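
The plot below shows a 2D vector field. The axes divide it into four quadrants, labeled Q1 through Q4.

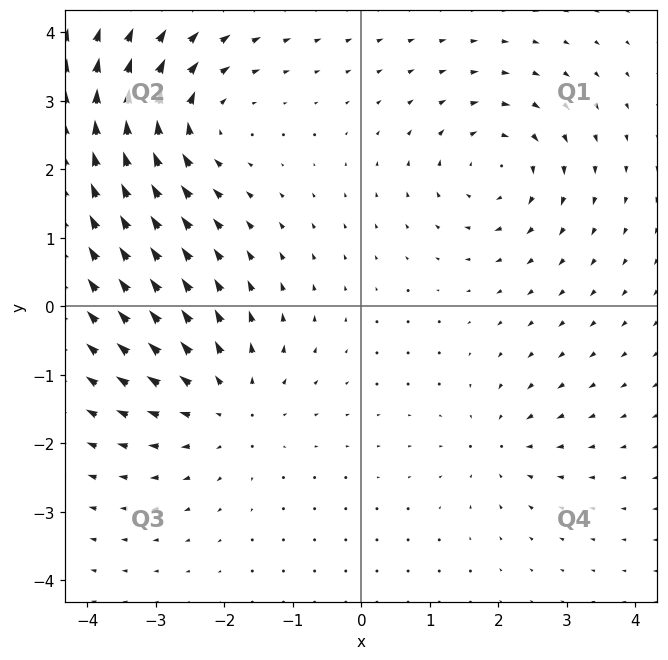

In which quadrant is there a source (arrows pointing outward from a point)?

The source sits at approximately (-1.9, -1.5), which lies in quadrant Q3. The divergence there is about +4, positive as expected for a source.

Q3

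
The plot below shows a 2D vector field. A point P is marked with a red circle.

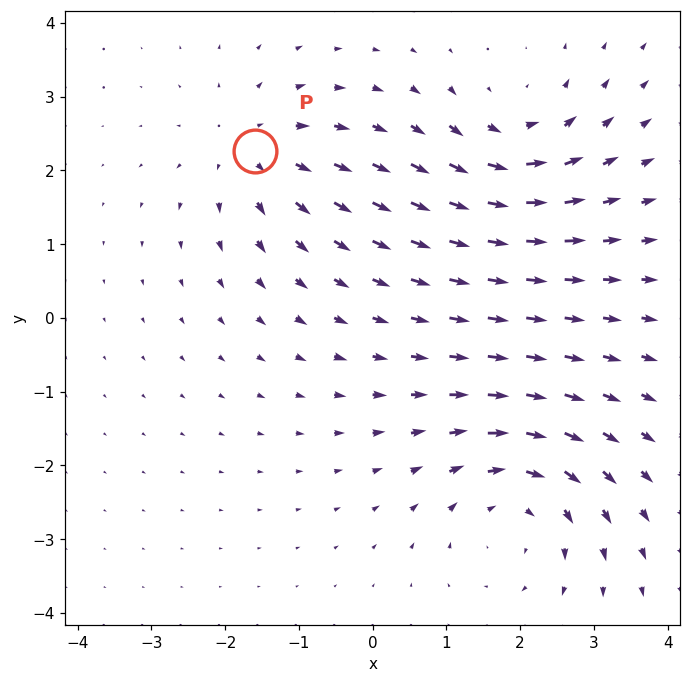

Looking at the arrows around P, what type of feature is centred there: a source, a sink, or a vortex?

source

At P (-1.6, 2.3) the arrows spread outward. Divergence about +3, curl ≈0 — positive divergence with near-zero curl is a source.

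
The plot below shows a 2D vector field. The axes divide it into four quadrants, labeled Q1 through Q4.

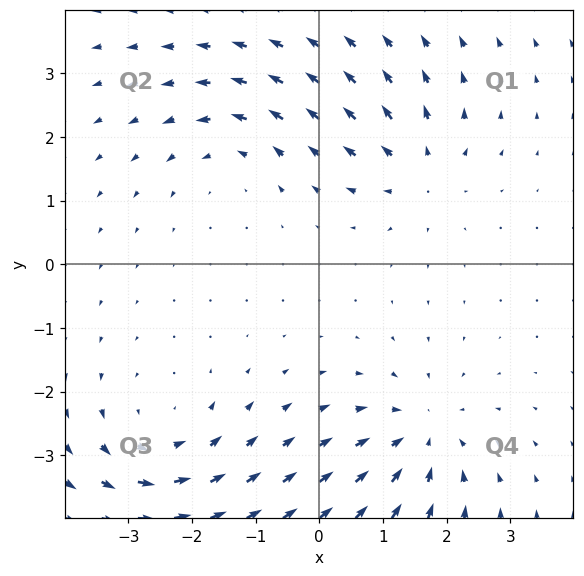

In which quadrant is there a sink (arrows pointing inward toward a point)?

Q4

The sink sits at approximately (1.6, -2.7), which lies in quadrant Q4. The divergence there is about -4, negative as expected for a sink.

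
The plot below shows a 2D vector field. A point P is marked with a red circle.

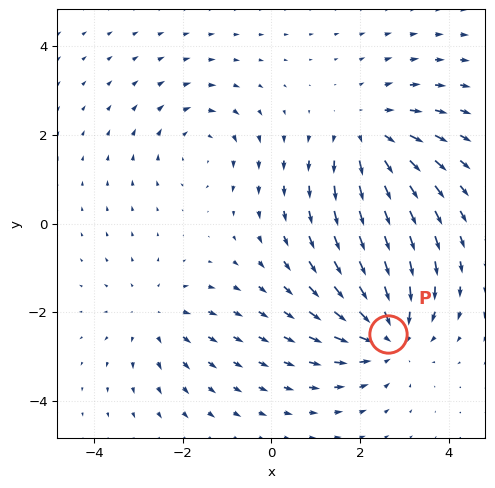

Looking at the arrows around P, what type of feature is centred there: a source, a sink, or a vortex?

sink

At P (2.6, -2.5) the arrows converge inward. Divergence about -4, curl ≈0 — negative divergence with near-zero curl is a sink.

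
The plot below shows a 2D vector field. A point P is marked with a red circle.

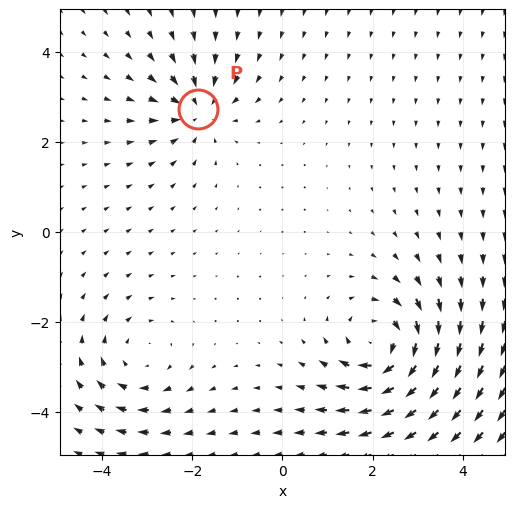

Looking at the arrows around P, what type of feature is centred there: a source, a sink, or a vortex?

At P (-1.9, 2.7) the arrows converge inward. Divergence about -4, curl ≈0 — negative divergence with near-zero curl is a sink.

sink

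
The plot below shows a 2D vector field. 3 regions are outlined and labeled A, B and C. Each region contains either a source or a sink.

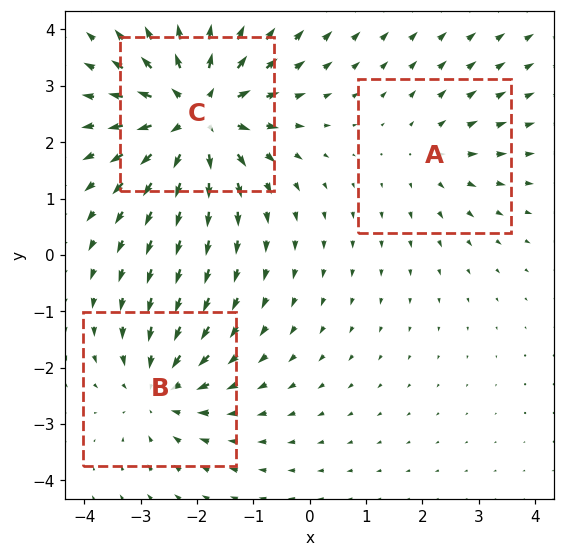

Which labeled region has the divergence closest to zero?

Divergence at each region's feature centre — A: about +2, B: about -3, C: about +5. Region A is closest to zero.

A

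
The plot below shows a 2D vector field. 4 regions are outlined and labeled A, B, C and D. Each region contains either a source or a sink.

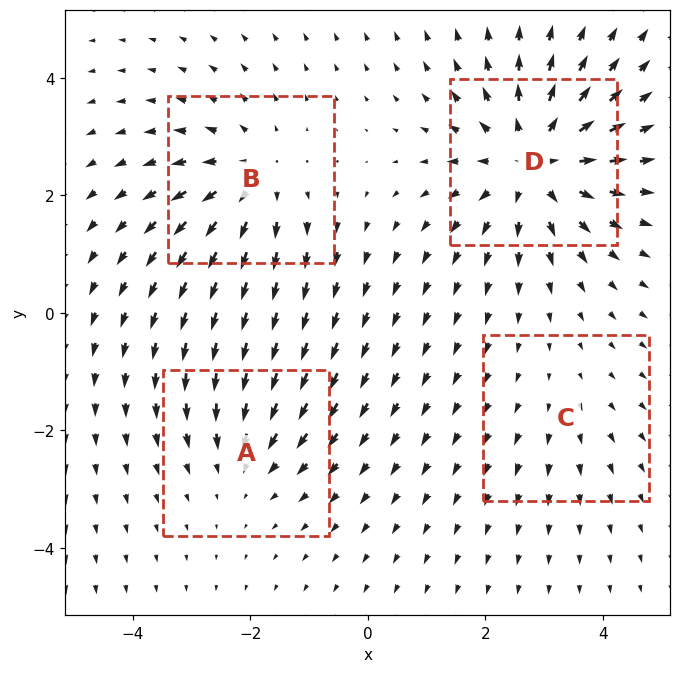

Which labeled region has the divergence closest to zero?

C

Divergence at each region's feature centre — A: about -3, B: about +4, C: about +2, D: about +6. Region C is closest to zero.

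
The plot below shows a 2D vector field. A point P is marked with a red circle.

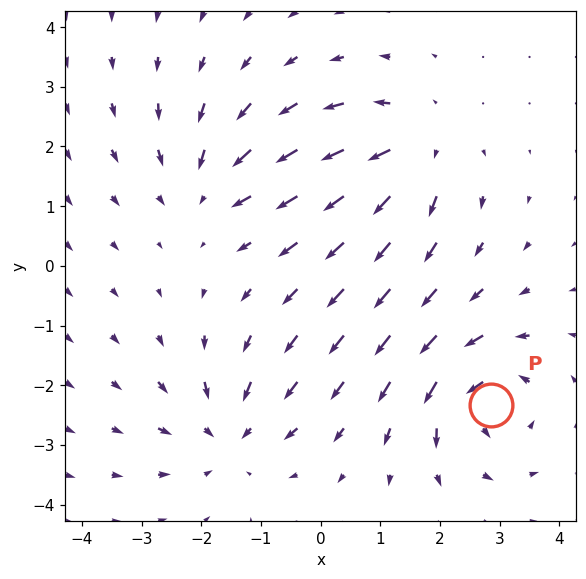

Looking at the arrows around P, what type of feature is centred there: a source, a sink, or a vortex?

vortex

At P (2.9, -2.3) the arrows circulate counterclockwise. Divergence ≈0, curl about +7 — near-zero divergence with nonzero curl is a vortex.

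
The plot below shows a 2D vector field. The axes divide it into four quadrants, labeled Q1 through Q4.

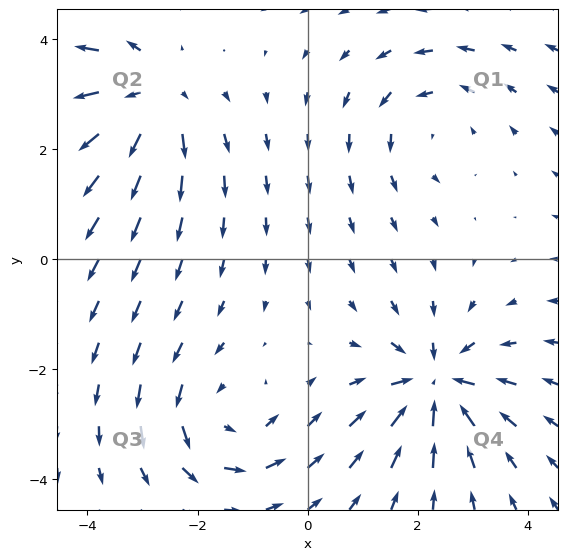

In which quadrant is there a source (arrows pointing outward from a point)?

The source sits at approximately (-2.9, 2.9), which lies in quadrant Q2. The divergence there is about +4, positive as expected for a source.

Q2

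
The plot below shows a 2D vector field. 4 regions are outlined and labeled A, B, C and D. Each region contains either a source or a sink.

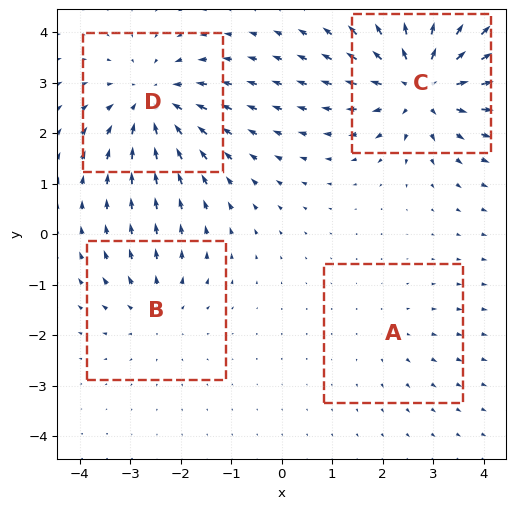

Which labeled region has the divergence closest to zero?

A

Divergence at each region's feature centre — A: about +2, B: about +3, C: about +6, D: about -5. Region A is closest to zero.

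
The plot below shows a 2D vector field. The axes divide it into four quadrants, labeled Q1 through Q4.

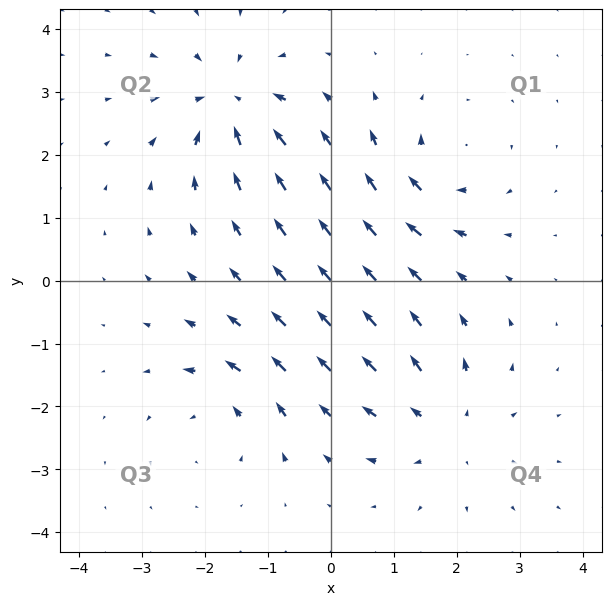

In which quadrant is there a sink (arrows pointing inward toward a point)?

The sink sits at approximately (-1.6, 2.8), which lies in quadrant Q2. The divergence there is about -5, negative as expected for a sink.

Q2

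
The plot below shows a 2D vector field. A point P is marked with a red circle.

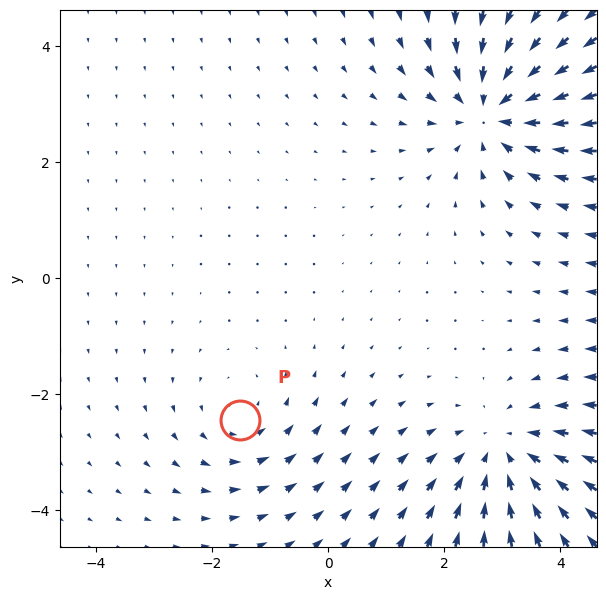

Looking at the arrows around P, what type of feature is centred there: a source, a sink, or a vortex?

vortex

At P (-1.5, -2.4) the arrows circulate counterclockwise. Divergence ≈0, curl about +3 — near-zero divergence with nonzero curl is a vortex.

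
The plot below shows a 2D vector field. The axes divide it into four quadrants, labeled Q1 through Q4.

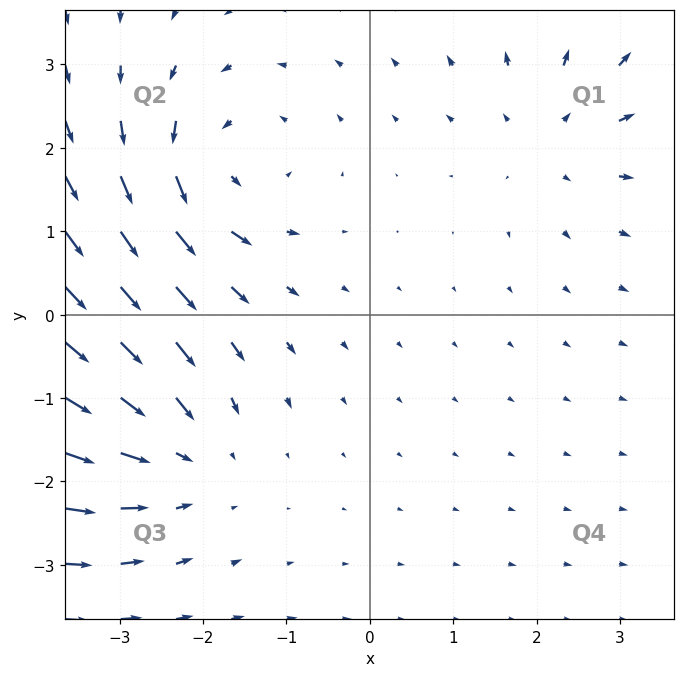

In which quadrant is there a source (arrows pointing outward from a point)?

The source sits at approximately (2.2, 2.2), which lies in quadrant Q1. The divergence there is about +3, positive as expected for a source.

Q1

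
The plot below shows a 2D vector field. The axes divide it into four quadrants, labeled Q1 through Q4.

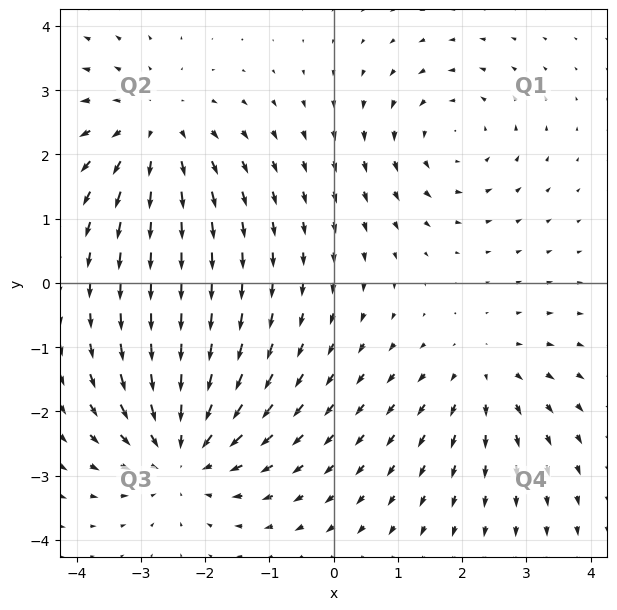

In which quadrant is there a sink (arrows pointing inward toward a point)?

The sink sits at approximately (-2.4, -2.6), which lies in quadrant Q3. The divergence there is about -5, negative as expected for a sink.

Q3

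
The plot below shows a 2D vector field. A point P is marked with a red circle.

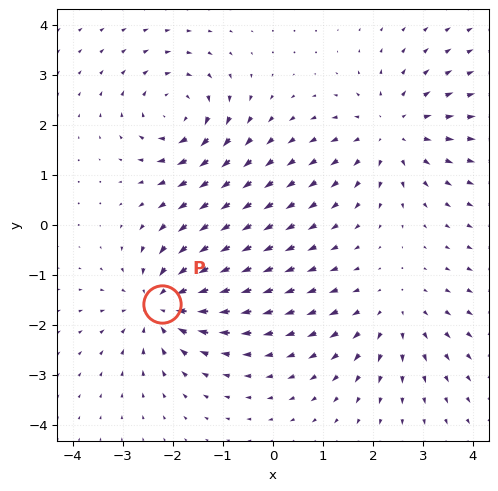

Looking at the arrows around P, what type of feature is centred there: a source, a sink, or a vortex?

sink

At P (-2.2, -1.6) the arrows converge inward. Divergence about -4, curl ≈0 — negative divergence with near-zero curl is a sink.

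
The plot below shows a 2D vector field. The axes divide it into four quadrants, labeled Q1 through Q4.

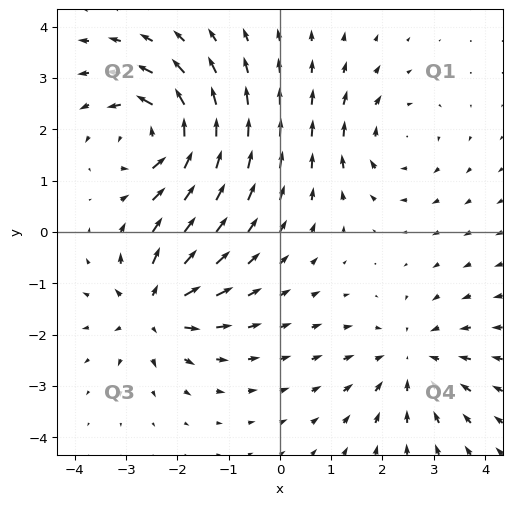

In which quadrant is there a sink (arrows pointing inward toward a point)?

Q4

The sink sits at approximately (2.6, -2.5), which lies in quadrant Q4. The divergence there is about -3, negative as expected for a sink.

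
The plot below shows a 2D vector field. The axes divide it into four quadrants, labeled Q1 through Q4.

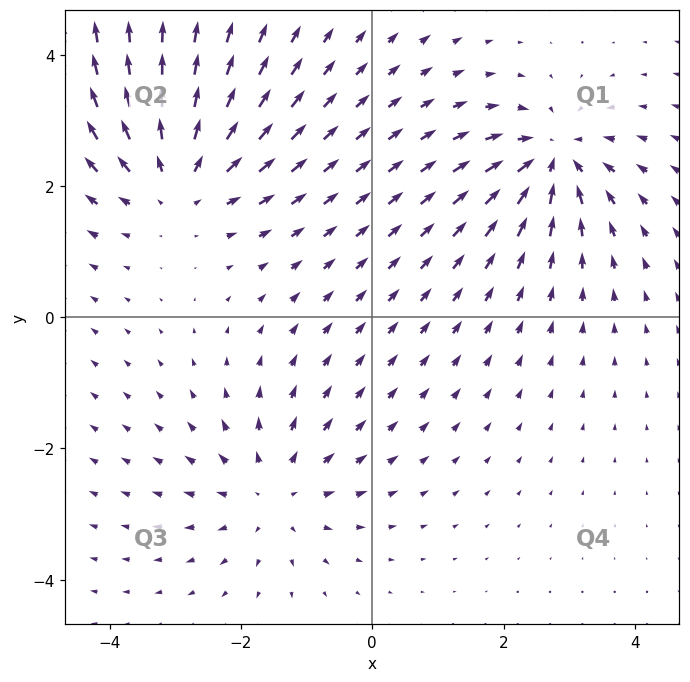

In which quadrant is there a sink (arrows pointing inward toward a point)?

The sink sits at approximately (2.8, 2.4), which lies in quadrant Q1. The divergence there is about -6, negative as expected for a sink.

Q1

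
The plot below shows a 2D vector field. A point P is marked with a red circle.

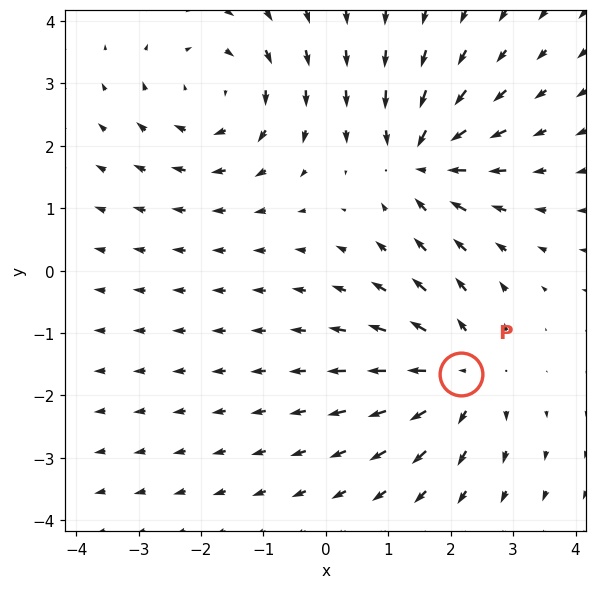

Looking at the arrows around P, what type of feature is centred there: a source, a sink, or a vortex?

source

At P (2.2, -1.7) the arrows spread outward. Divergence about +5, curl ≈0 — positive divergence with near-zero curl is a source.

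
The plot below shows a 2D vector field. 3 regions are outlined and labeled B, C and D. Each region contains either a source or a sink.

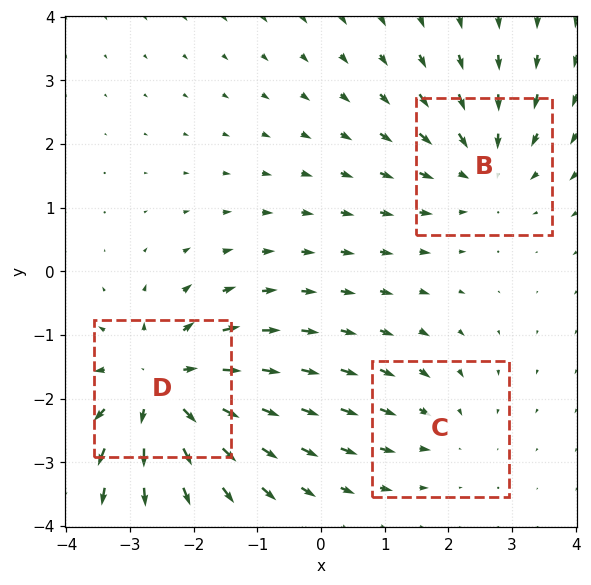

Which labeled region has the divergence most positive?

D

Divergence at each region's feature centre — B: about -3, C: about -2, D: about +5. Region D is most positive.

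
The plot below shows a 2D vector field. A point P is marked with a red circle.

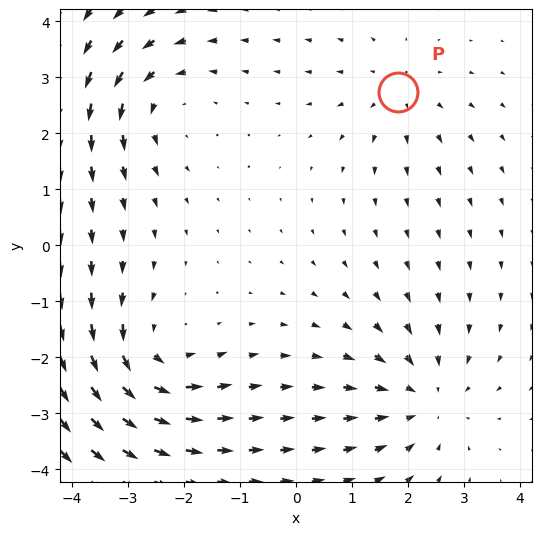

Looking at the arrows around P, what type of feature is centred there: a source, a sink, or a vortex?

At P (1.8, 2.7) the arrows spread outward. Divergence about +2, curl ≈0 — positive divergence with near-zero curl is a source.

source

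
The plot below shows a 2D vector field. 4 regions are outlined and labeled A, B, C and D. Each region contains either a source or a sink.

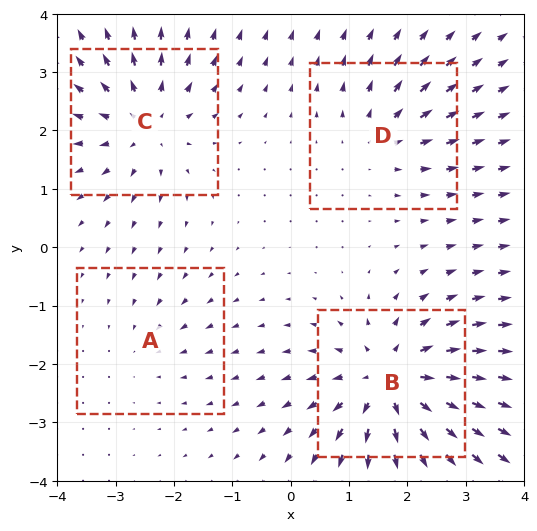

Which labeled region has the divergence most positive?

Divergence at each region's feature centre — A: about -2, B: about +7, C: about +5, D: about +4. Region B is most positive.

B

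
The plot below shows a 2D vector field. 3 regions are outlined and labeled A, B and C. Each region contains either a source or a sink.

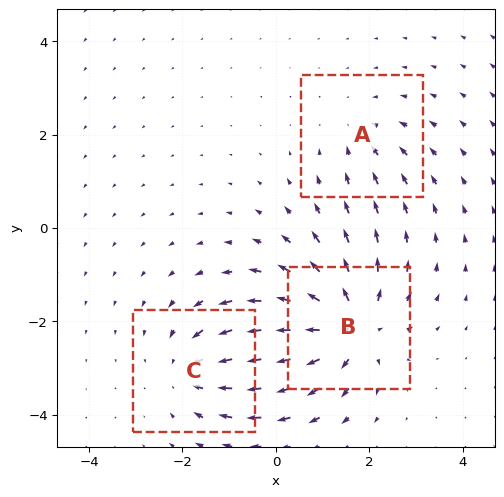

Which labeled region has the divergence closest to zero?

Divergence at each region's feature centre — A: about -2, B: about +5, C: about -3. Region A is closest to zero.

A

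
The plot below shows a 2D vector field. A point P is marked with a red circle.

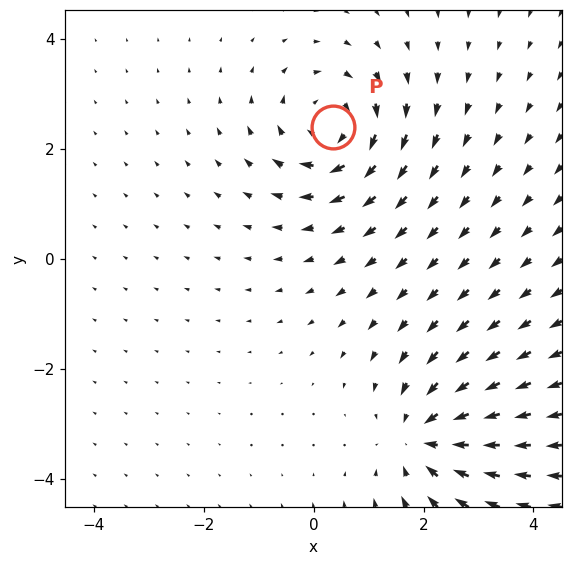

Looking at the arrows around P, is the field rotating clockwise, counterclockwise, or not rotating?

clockwise

Near P at (0.4, 2.4) the arrows circulate clockwise. The curl (z-component) there is about -4; negative curl means clockwise rotation.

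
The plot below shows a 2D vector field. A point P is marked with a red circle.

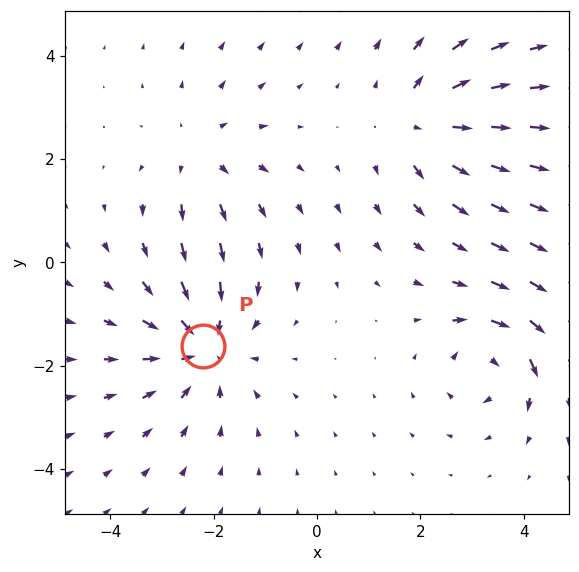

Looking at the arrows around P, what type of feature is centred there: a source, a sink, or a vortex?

At P (-2.2, -1.6) the arrows converge inward. Divergence about -4, curl ≈0 — negative divergence with near-zero curl is a sink.

sink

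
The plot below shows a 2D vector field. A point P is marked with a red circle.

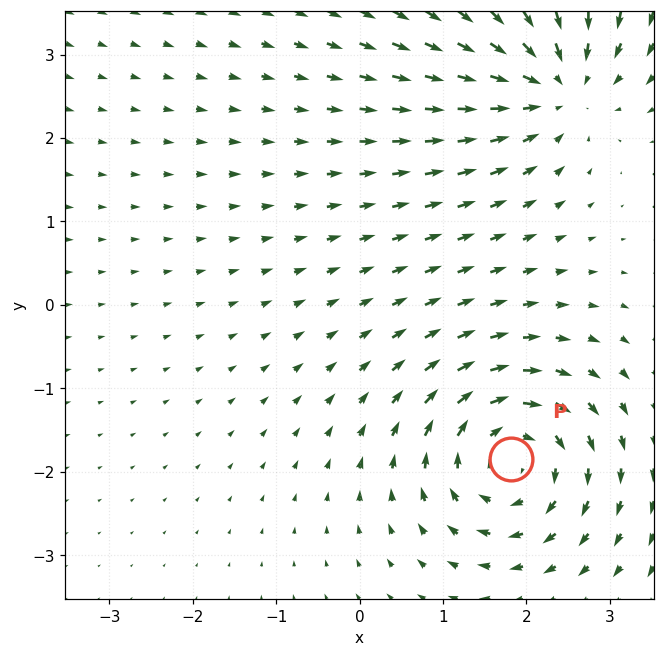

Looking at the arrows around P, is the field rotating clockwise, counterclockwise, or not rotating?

clockwise

Near P at (1.8, -1.8) the arrows circulate clockwise. The curl (z-component) there is about -6; negative curl means clockwise rotation.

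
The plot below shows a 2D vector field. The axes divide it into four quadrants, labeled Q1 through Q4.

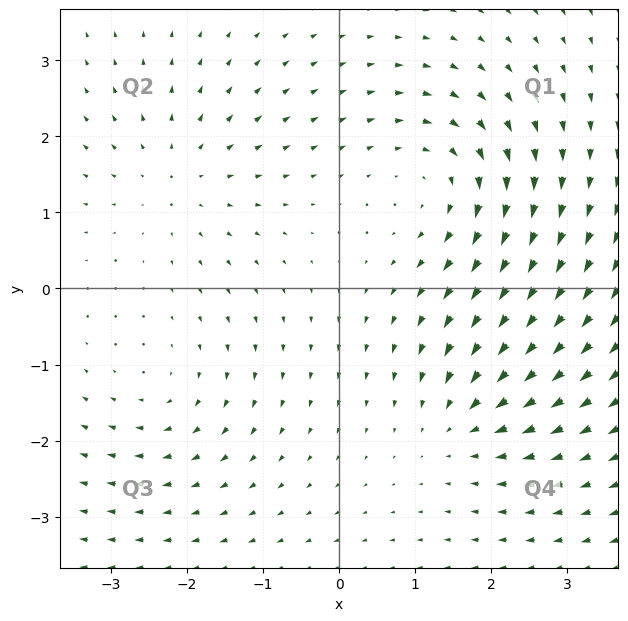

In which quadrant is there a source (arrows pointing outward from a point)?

Q2

The source sits at approximately (-2.1, 1.5), which lies in quadrant Q2. The divergence there is about +3, positive as expected for a source.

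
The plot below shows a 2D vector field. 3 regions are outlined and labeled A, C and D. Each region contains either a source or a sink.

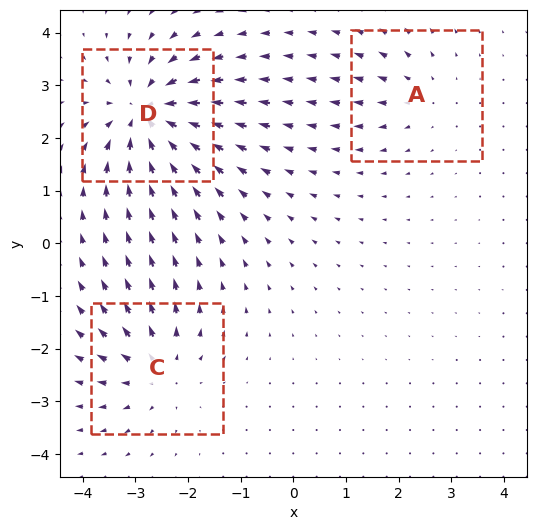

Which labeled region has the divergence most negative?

D

Divergence at each region's feature centre — A: about +2, C: about +4, D: about -5. Region D is most negative.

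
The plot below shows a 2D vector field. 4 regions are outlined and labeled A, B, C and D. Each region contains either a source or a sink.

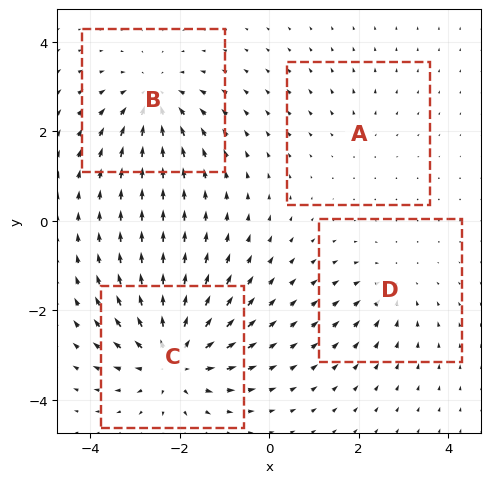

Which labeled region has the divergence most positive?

C

Divergence at each region's feature centre — A: about +2, B: about -5, C: about +7, D: about -3. Region C is most positive.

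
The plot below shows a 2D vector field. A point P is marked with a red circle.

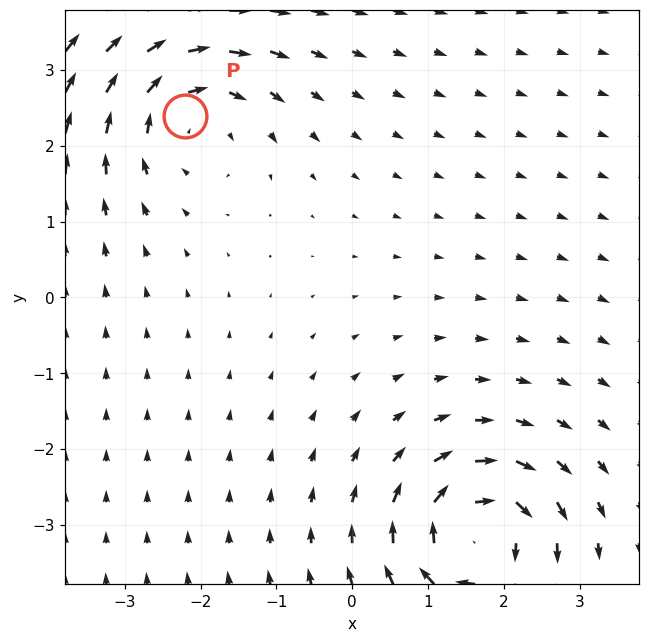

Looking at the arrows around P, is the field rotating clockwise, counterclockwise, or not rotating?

clockwise

Near P at (-2.2, 2.4) the arrows circulate clockwise. The curl (z-component) there is about -3; negative curl means clockwise rotation.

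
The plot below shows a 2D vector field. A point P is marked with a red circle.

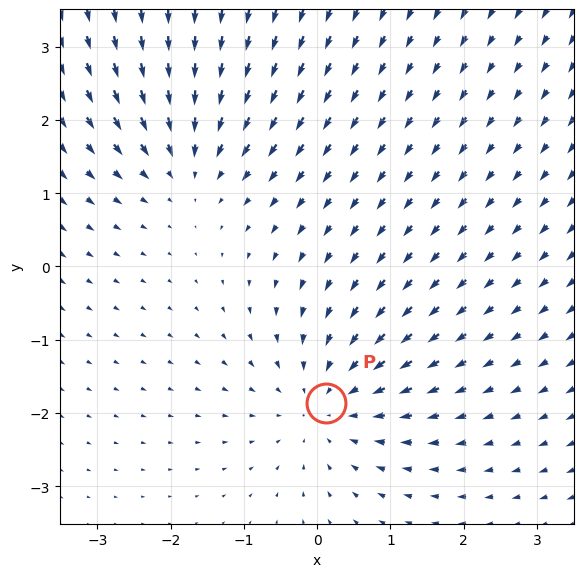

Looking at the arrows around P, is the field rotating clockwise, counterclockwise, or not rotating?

not rotating

Near P at (0.1, -1.9) the arrows show no circulation. The curl there is ≈0.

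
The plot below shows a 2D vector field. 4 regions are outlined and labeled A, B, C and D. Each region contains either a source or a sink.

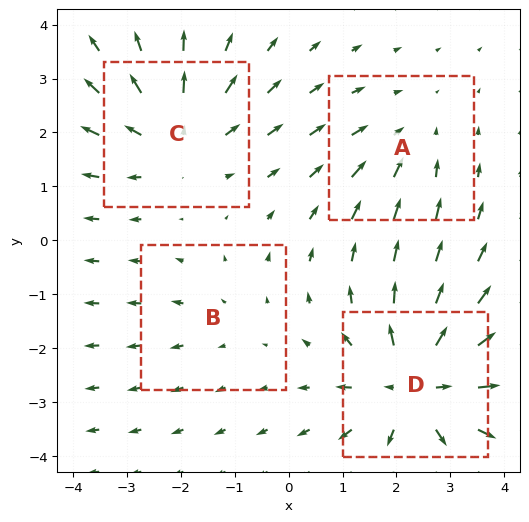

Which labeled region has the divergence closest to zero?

B

Divergence at each region's feature centre — A: about -3, B: about +2, C: about +4, D: about +6. Region B is closest to zero.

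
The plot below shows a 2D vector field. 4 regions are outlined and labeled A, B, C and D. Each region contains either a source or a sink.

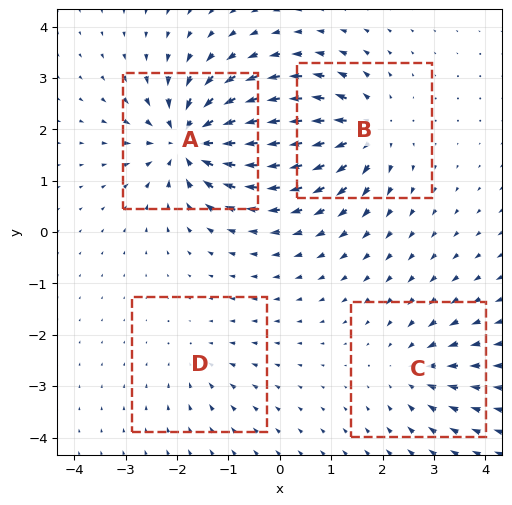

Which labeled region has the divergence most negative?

A

Divergence at each region's feature centre — A: about -9, B: about +6, C: about -4, D: about -3. Region A is most negative.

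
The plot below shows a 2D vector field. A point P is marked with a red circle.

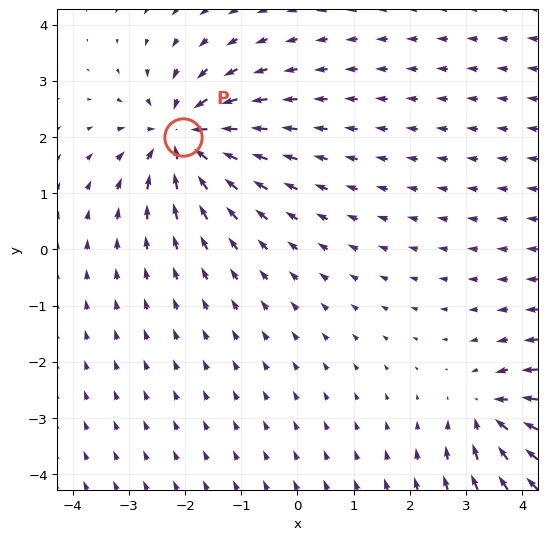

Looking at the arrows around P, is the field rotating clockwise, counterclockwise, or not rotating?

Near P at (-2.0, 2.0) the arrows show no circulation. The curl there is ≈0.

not rotating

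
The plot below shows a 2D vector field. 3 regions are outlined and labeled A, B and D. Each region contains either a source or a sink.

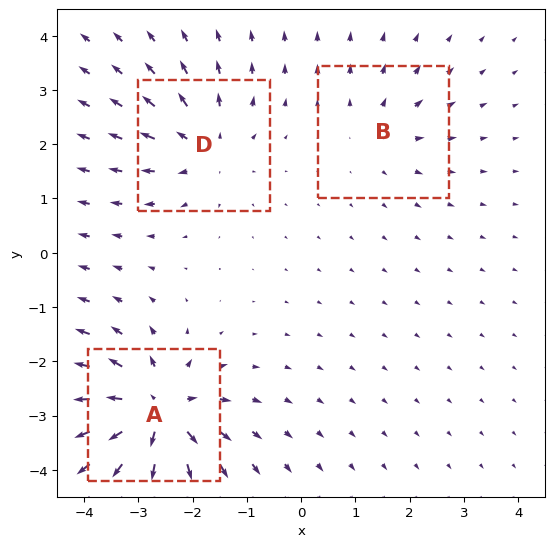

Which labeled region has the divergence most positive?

A

Divergence at each region's feature centre — A: about +6, B: about +2, D: about +4. Region A is most positive.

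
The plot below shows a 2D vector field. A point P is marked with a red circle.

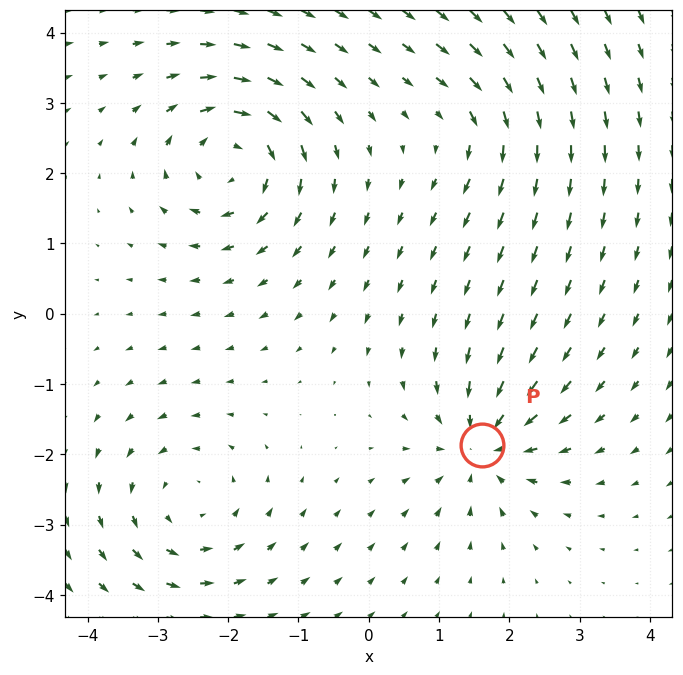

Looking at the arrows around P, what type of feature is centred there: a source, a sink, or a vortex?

sink

At P (1.6, -1.9) the arrows converge inward. Divergence about -5, curl ≈0 — negative divergence with near-zero curl is a sink.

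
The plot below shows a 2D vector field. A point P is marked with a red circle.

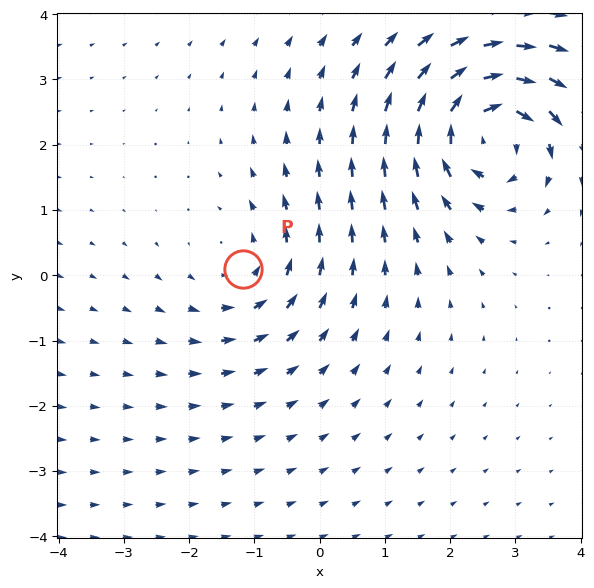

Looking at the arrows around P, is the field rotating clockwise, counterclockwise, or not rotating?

counterclockwise

Near P at (-1.2, 0.1) the arrows circulate counterclockwise. The curl (z-component) there is about +2; positive curl means counterclockwise rotation.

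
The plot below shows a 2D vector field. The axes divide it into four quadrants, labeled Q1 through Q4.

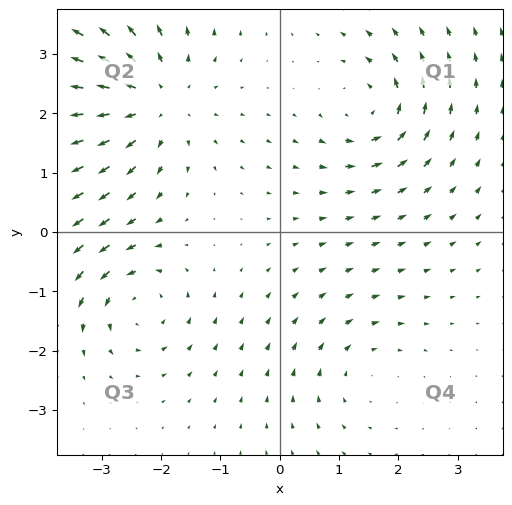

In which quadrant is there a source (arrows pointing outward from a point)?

Q2

The source sits at approximately (-2.1, 2.2), which lies in quadrant Q2. The divergence there is about +4, positive as expected for a source.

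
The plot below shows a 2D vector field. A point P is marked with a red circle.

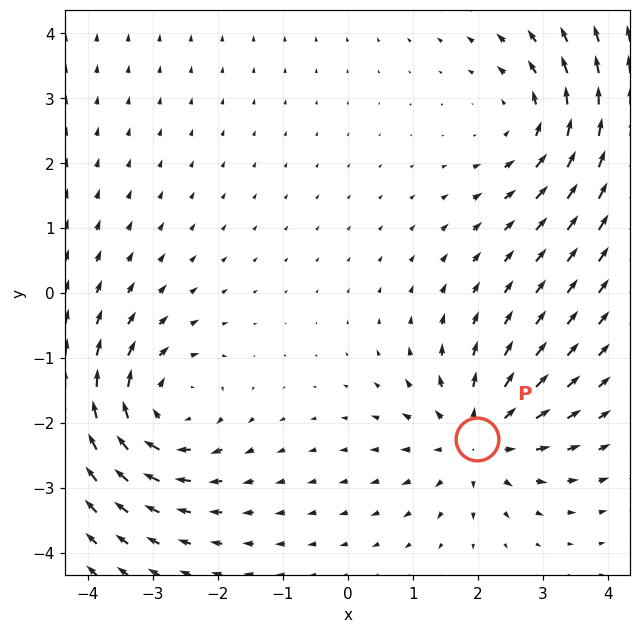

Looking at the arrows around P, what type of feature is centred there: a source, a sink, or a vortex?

At P (2.0, -2.3) the arrows spread outward. Divergence about +3, curl ≈0 — positive divergence with near-zero curl is a source.

source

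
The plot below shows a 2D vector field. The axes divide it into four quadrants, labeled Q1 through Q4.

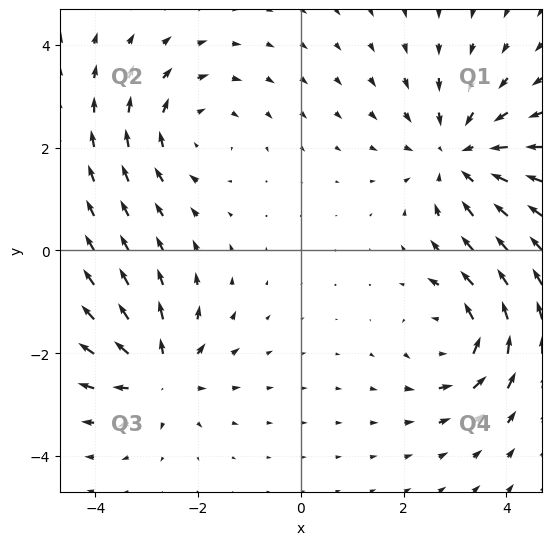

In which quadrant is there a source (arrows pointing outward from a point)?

The source sits at approximately (-2.7, -2.4), which lies in quadrant Q3. The divergence there is about +4, positive as expected for a source.

Q3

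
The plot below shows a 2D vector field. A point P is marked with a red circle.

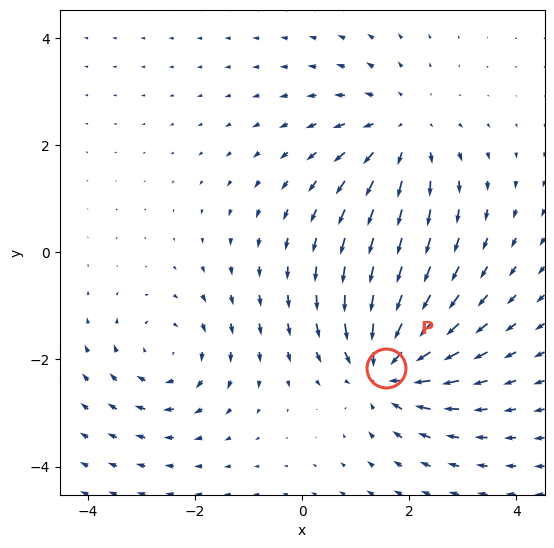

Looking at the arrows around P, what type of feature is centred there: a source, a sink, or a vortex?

sink

At P (1.6, -2.2) the arrows converge inward. Divergence about -6, curl ≈0 — negative divergence with near-zero curl is a sink.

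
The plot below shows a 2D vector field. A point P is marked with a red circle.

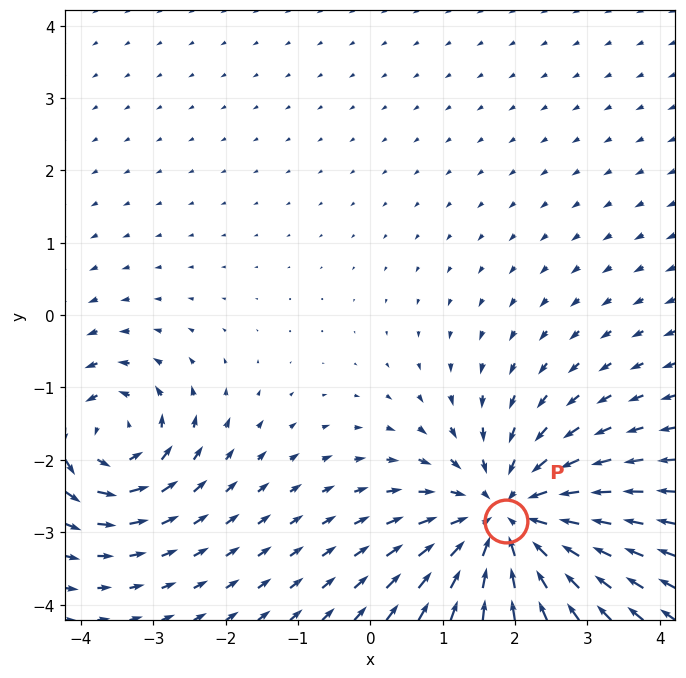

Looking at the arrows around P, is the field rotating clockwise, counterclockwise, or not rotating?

Near P at (1.9, -2.8) the arrows show no circulation. The curl there is ≈0.

not rotating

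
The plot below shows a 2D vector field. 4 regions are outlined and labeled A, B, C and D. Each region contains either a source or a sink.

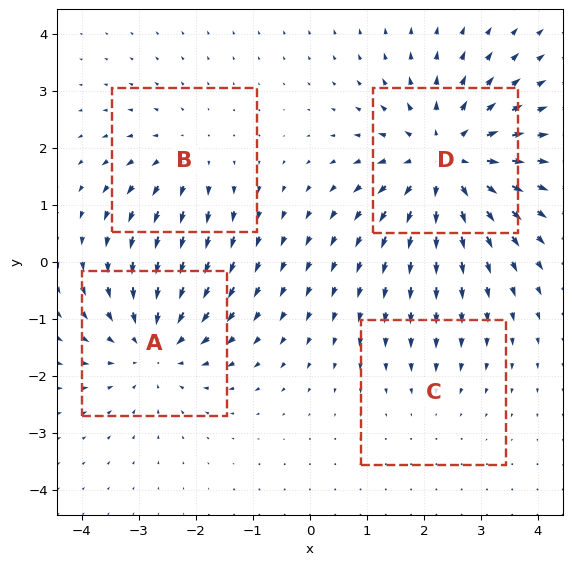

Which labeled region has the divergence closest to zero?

Divergence at each region's feature centre — A: about -4, B: about +3, C: about -2, D: about +6. Region C is closest to zero.

C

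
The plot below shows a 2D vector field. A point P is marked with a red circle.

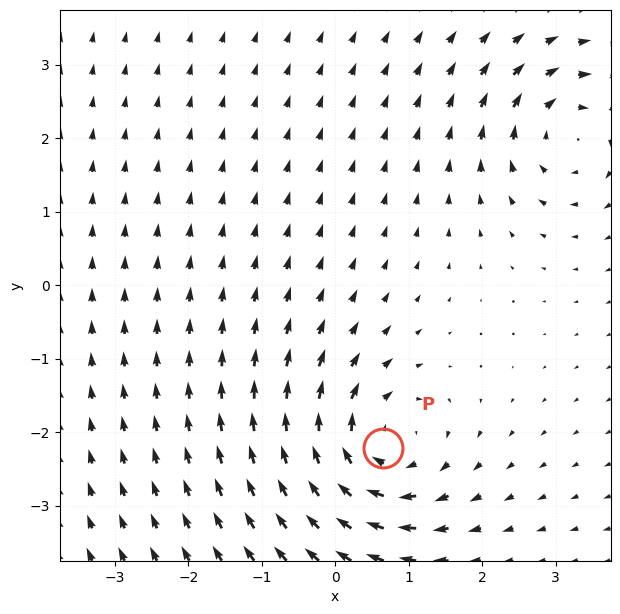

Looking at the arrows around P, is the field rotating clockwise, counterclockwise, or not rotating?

Near P at (0.6, -2.2) the arrows circulate clockwise. The curl (z-component) there is about -5; negative curl means clockwise rotation.

clockwise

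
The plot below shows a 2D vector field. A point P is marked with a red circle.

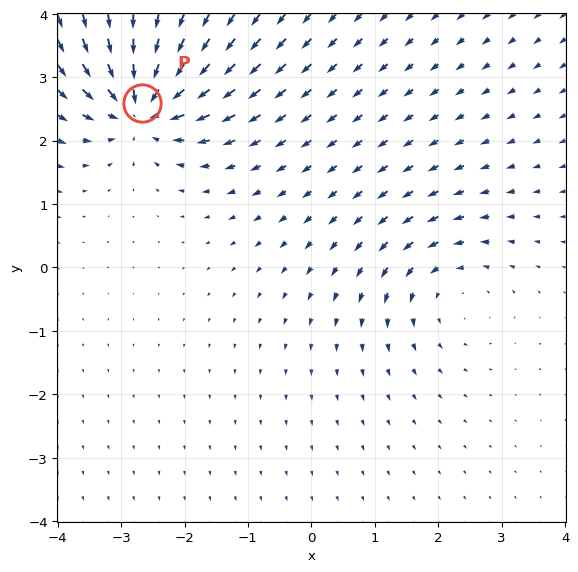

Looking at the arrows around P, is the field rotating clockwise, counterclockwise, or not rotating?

Near P at (-2.7, 2.6) the arrows show no circulation. The curl there is ≈0.

not rotating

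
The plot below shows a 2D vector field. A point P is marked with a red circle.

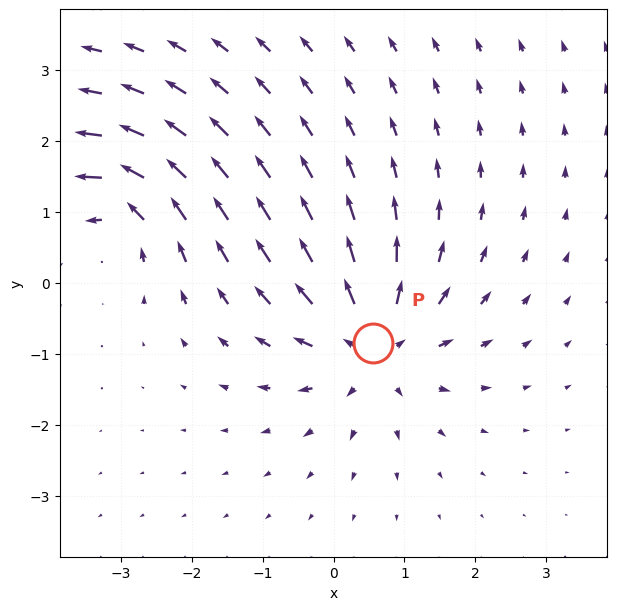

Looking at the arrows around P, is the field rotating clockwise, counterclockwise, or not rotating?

not rotating

Near P at (0.6, -0.8) the arrows show no circulation. The curl there is ≈0.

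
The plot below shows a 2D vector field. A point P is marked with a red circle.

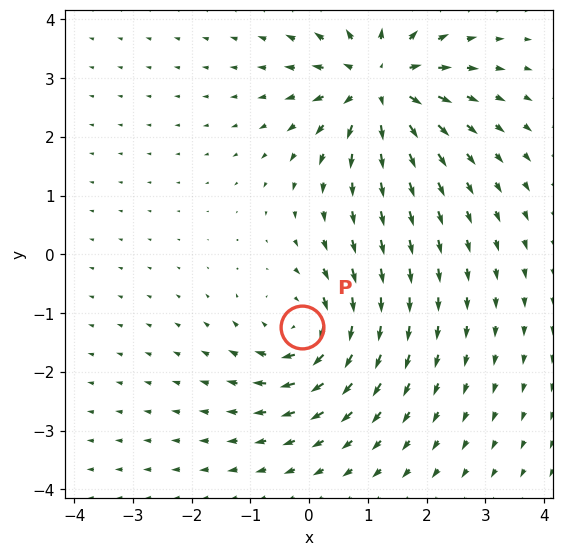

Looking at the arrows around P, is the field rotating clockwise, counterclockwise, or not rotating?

Near P at (-0.1, -1.2) the arrows circulate clockwise. The curl (z-component) there is about -5; negative curl means clockwise rotation.

clockwise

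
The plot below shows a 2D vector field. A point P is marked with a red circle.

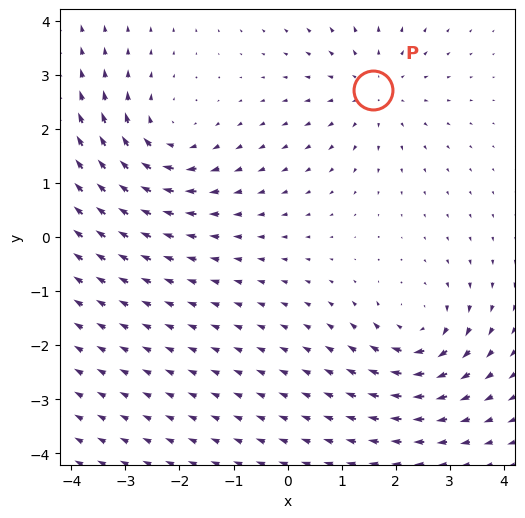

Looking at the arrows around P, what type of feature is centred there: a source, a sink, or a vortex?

At P (1.6, 2.7) the arrows spread outward. Divergence about +3, curl ≈0 — positive divergence with near-zero curl is a source.

source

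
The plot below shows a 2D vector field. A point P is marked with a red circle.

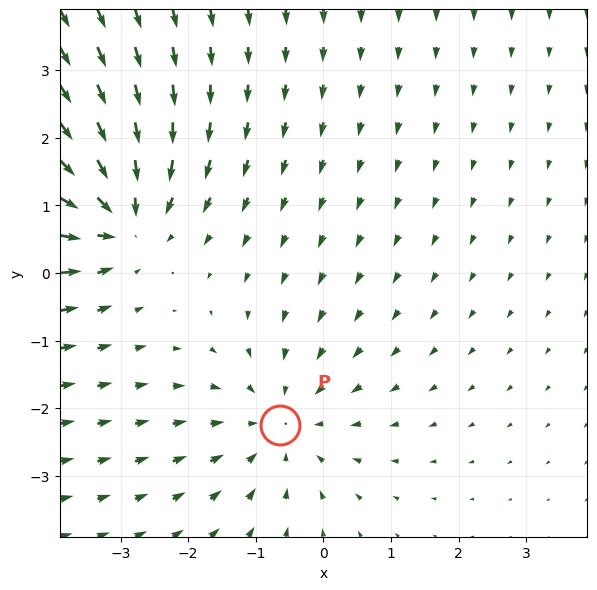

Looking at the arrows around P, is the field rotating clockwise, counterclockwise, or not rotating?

Near P at (-0.6, -2.2) the arrows show no circulation. The curl there is ≈0.

not rotating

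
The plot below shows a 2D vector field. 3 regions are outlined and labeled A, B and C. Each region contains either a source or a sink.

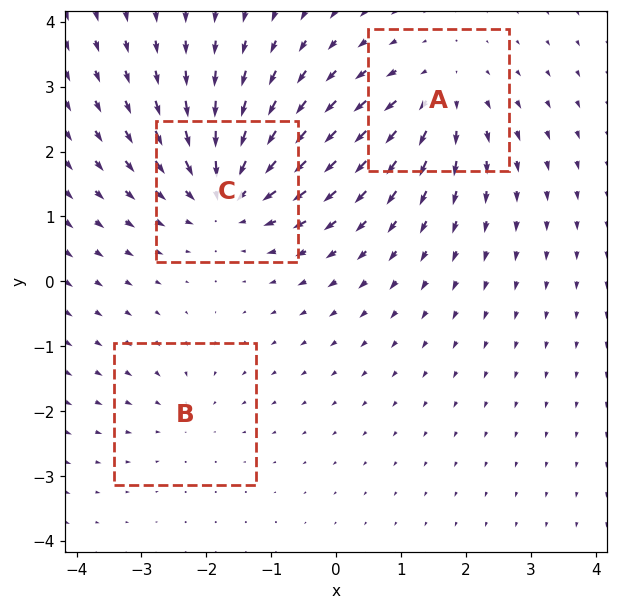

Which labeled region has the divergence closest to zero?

B

Divergence at each region's feature centre — A: about +4, B: about -2, C: about -5. Region B is closest to zero.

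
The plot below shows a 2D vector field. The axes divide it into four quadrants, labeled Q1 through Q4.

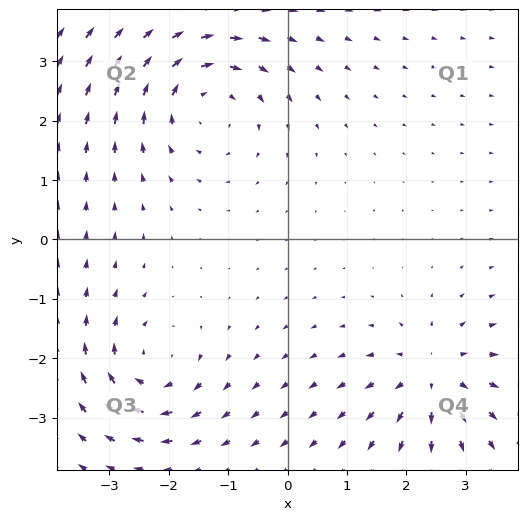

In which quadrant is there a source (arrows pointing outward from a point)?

Q4

The source sits at approximately (2.5, -2.3), which lies in quadrant Q4. The divergence there is about +5, positive as expected for a source.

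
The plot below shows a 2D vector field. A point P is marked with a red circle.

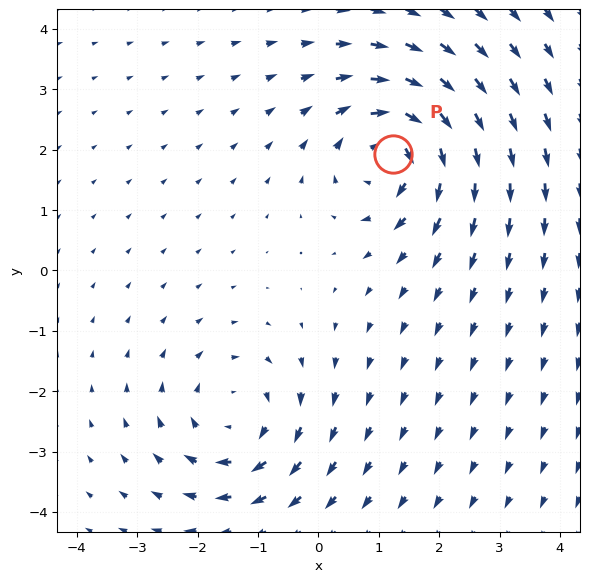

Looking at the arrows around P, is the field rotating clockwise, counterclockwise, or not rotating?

Near P at (1.2, 1.9) the arrows circulate clockwise. The curl (z-component) there is about -6; negative curl means clockwise rotation.

clockwise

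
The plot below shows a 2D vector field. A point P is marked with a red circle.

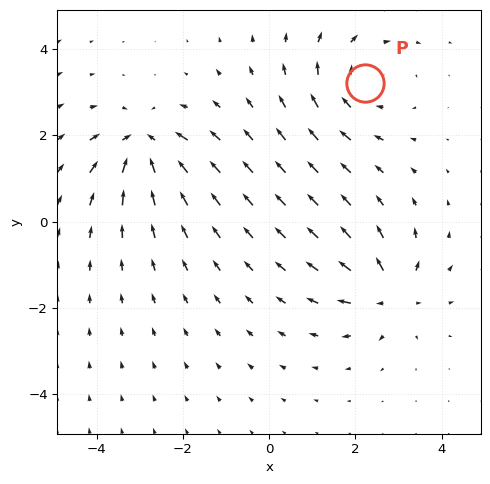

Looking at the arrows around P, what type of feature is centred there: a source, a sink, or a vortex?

vortex

At P (2.2, 3.2) the arrows circulate clockwise. Divergence ≈0, curl about -3 — near-zero divergence with nonzero curl is a vortex.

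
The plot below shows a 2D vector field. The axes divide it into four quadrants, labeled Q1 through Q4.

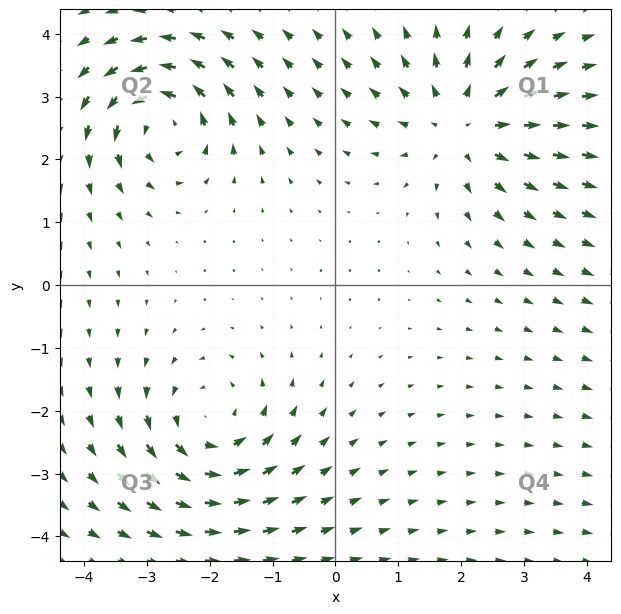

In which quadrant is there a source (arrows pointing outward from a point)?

Q1

The source sits at approximately (2.0, 2.6), which lies in quadrant Q1. The divergence there is about +4, positive as expected for a source.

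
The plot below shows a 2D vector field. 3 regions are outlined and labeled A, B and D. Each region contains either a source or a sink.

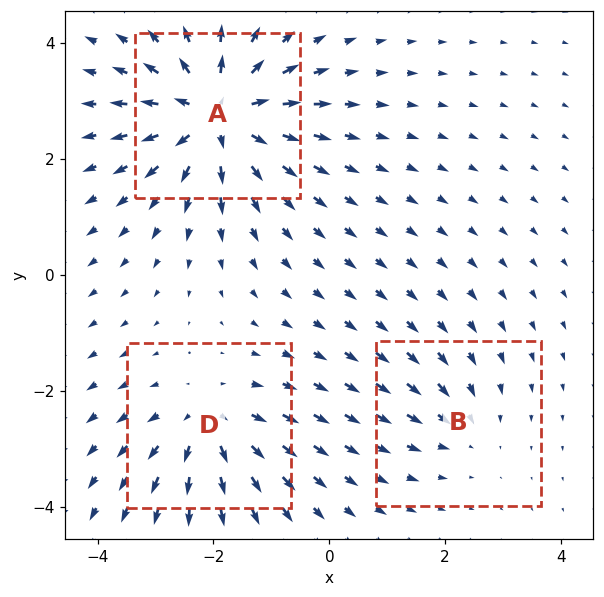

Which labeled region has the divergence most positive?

A

Divergence at each region's feature centre — A: about +6, B: about -2, D: about +4. Region A is most positive.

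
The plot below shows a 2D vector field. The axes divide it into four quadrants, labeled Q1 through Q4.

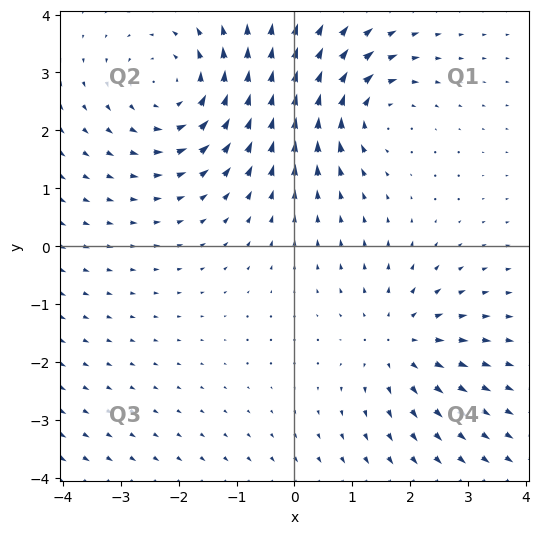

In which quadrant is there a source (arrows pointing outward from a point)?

Q4

The source sits at approximately (1.8, -1.7), which lies in quadrant Q4. The divergence there is about +3, positive as expected for a source.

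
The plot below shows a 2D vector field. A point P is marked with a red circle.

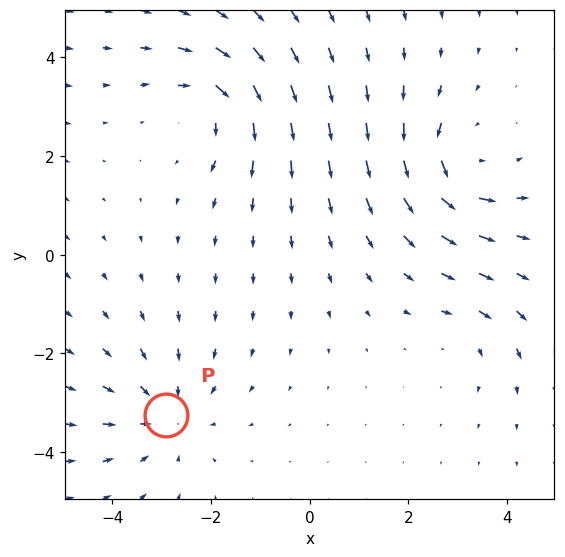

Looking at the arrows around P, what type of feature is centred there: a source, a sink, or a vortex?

At P (-2.9, -3.3) the arrows converge inward. Divergence about -4, curl ≈0 — negative divergence with near-zero curl is a sink.

sink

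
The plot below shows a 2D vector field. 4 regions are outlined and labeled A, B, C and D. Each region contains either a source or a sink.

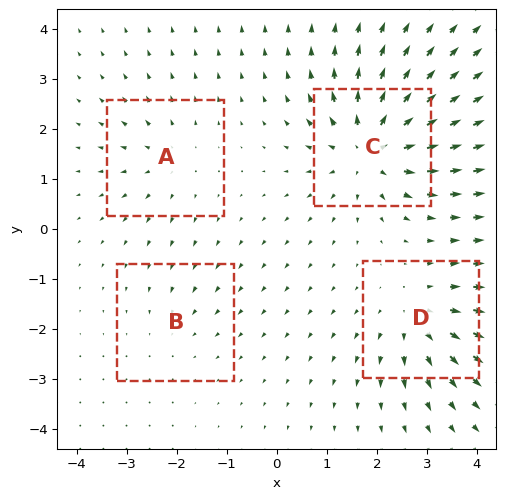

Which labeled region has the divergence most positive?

C

Divergence at each region's feature centre — A: about +3, B: about -2, C: about +7, D: about +5. Region C is most positive.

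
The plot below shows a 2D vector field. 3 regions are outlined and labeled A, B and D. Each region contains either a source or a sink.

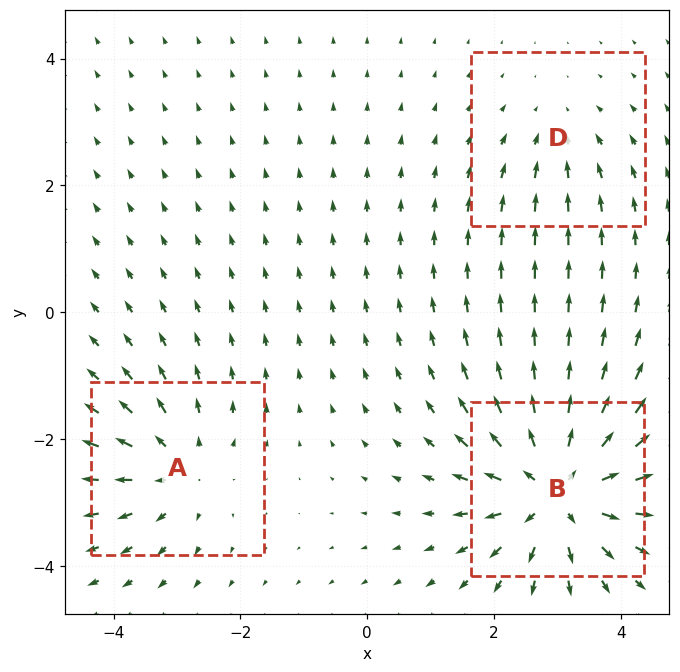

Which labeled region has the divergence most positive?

B

Divergence at each region's feature centre — A: about +3, B: about +6, D: about -2. Region B is most positive.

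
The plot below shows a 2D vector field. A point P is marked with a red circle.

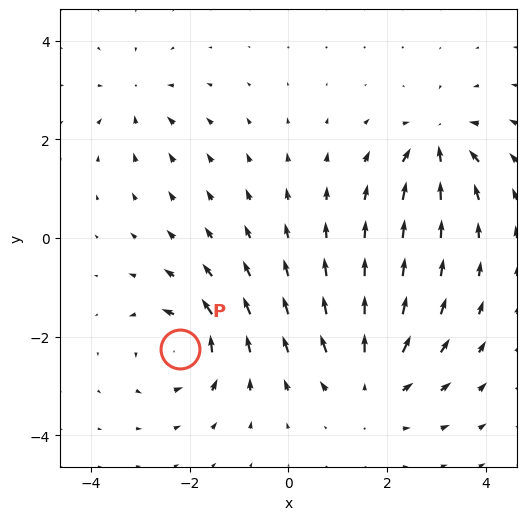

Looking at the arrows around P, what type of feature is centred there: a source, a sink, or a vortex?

vortex

At P (-2.2, -2.2) the arrows circulate counterclockwise. Divergence ≈0, curl about +6 — near-zero divergence with nonzero curl is a vortex.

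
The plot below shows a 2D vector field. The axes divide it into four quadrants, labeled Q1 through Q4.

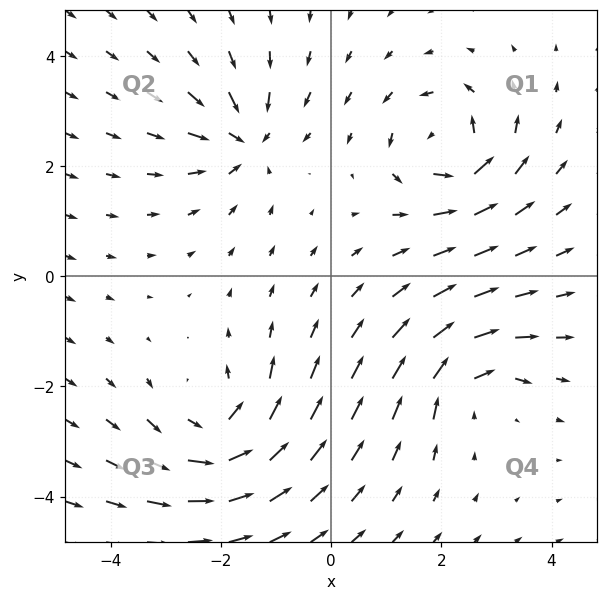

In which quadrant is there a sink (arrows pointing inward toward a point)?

Q2

The sink sits at approximately (-1.6, 2.5), which lies in quadrant Q2. The divergence there is about -5, negative as expected for a sink.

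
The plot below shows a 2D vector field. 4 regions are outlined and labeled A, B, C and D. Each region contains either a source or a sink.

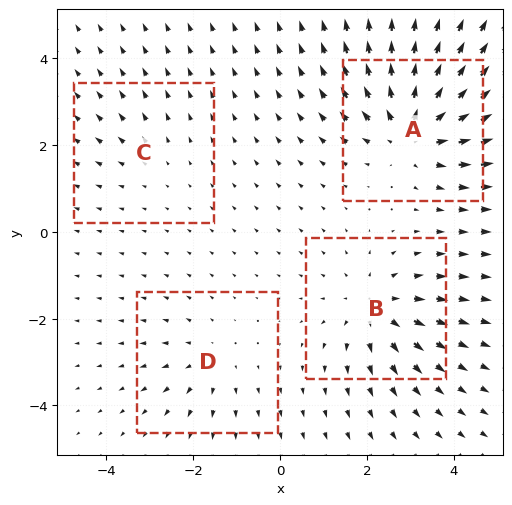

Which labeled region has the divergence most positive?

Divergence at each region's feature centre — A: about +6, B: about +5, C: about +2, D: about +3. Region A is most positive.

A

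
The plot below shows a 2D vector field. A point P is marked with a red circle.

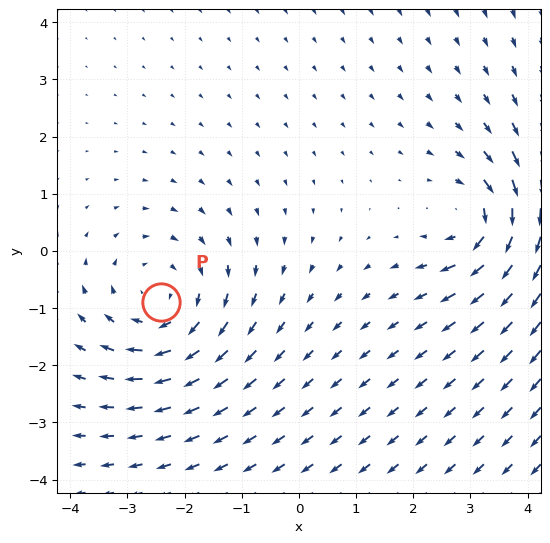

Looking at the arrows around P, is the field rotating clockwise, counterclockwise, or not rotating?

Near P at (-2.4, -0.9) the arrows circulate clockwise. The curl (z-component) there is about -3; negative curl means clockwise rotation.

clockwise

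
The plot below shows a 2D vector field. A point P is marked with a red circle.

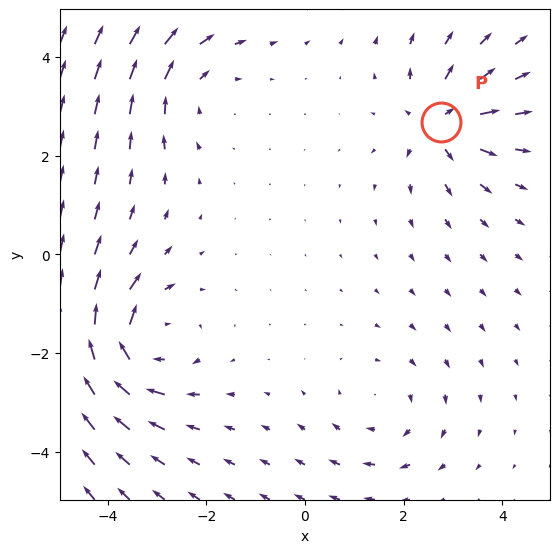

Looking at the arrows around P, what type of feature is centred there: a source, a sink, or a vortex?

At P (2.7, 2.7) the arrows spread outward. Divergence about +4, curl ≈0 — positive divergence with near-zero curl is a source.

source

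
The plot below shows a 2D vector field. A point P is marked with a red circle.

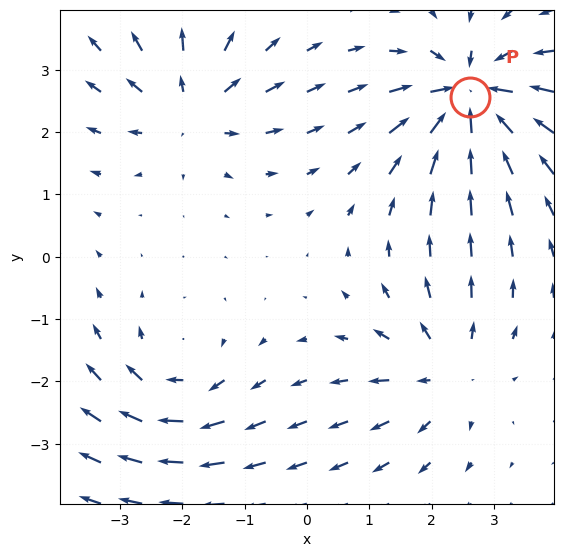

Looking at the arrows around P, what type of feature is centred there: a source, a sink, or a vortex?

At P (2.6, 2.6) the arrows converge inward. Divergence about -6, curl ≈0 — negative divergence with near-zero curl is a sink.

sink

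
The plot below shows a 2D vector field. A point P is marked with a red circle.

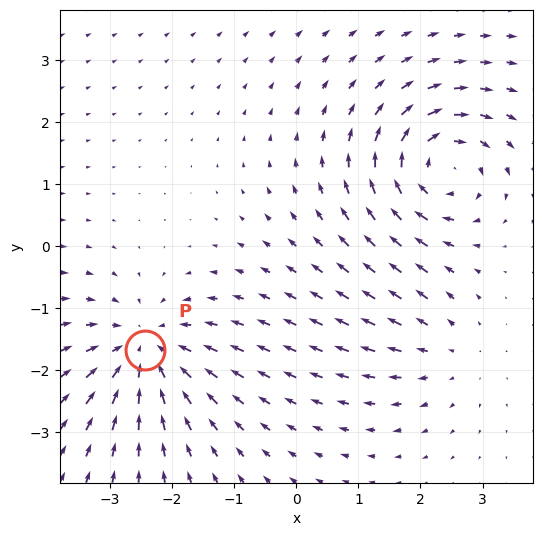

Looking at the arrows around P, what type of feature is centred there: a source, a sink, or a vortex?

At P (-2.4, -1.7) the arrows converge inward. Divergence about -5, curl ≈0 — negative divergence with near-zero curl is a sink.

sink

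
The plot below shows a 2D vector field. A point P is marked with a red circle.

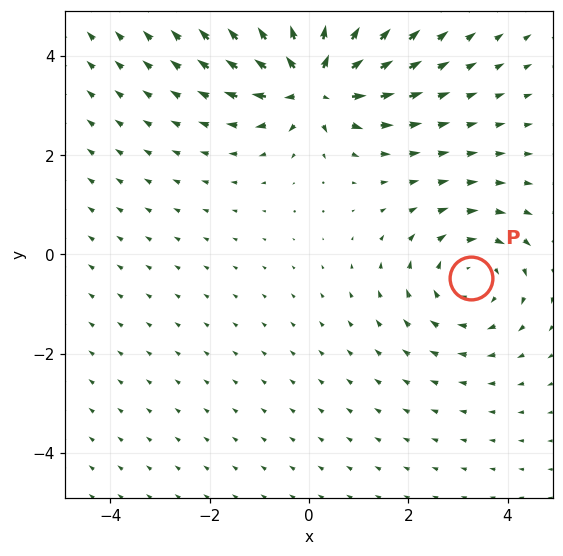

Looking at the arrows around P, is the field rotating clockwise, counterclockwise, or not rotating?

clockwise

Near P at (3.3, -0.5) the arrows circulate clockwise. The curl (z-component) there is about -3; negative curl means clockwise rotation.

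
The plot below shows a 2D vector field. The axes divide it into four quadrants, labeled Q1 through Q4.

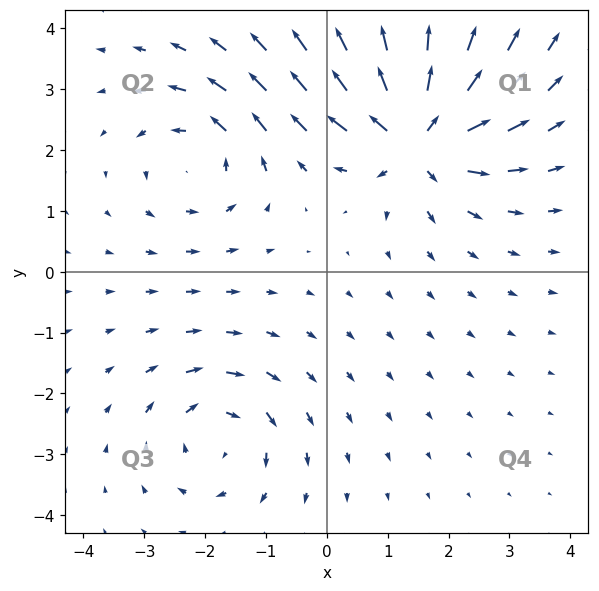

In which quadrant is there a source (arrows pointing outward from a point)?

Q1

The source sits at approximately (1.5, 2.2), which lies in quadrant Q1. The divergence there is about +6, positive as expected for a source.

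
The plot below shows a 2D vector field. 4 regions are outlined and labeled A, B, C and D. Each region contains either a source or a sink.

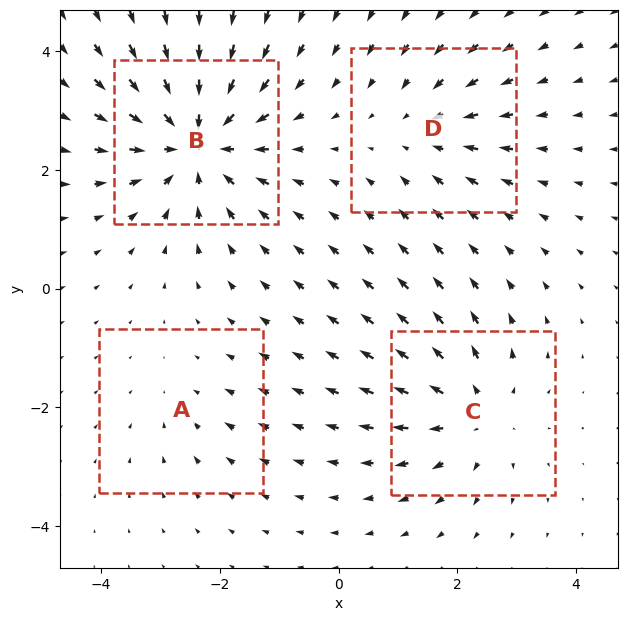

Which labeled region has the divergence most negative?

Divergence at each region's feature centre — A: about -2, B: about -6, C: about +4, D: about -3. Region B is most negative.

B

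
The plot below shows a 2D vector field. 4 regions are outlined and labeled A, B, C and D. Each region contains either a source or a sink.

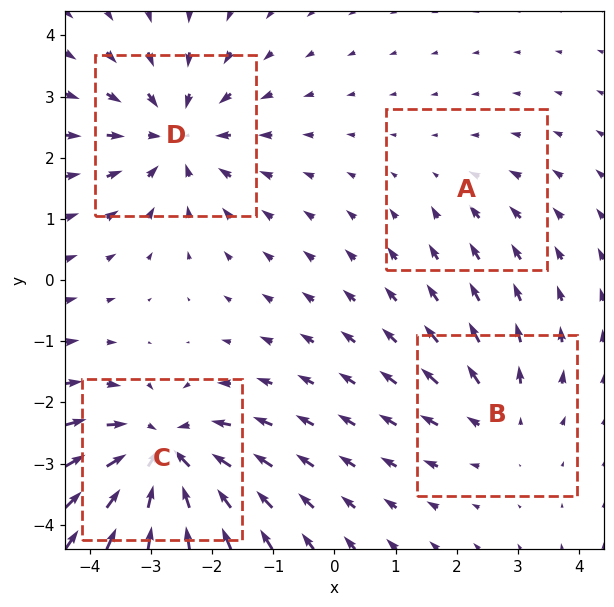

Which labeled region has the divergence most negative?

C

Divergence at each region's feature centre — A: about -2, B: about +3, C: about -7, D: about -5. Region C is most negative.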